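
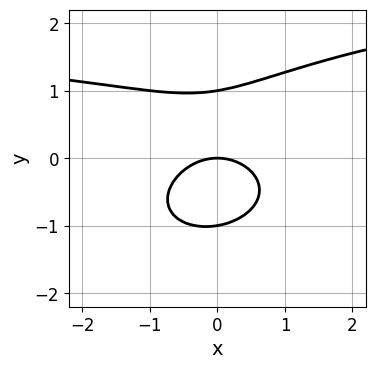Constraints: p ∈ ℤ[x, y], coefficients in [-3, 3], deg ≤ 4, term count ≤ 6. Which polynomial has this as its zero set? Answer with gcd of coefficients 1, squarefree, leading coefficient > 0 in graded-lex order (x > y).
(a) The degree is 3 — a generic line meets the curve in up to 3 points.
(b) Against the integer gridlines: among the integer gridlines, it crosses the y-axis at y ∈ {-1, 0, 1}; it crosses the x-axis at the gridline x = 0.
(c) The integer polynomial consistent with all of this is the stated p.

x^2*y - x*y^2 + 3*y^3 - 2*x^2 - 3*y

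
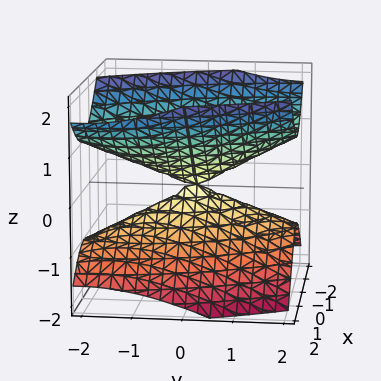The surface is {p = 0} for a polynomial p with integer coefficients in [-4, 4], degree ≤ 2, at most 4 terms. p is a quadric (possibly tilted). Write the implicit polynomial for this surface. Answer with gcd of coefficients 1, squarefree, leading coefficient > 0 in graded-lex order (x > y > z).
3*x^2 + 2*x*y + y^2 - 3*z^2

The picture has 2 separate pieces. They look like related sheets of one shape, so recover p as a whole.
The degree is 2 — the shape is more complex than any degree-1 surface.
From the visible intercepts: it meets the y-axis at y = 0 (among the integer gridlines); one z-axis crossing is at z = 0; it meets the x-axis at x = 0 (among the integer gridlines).
Assembling these constraints gives the stated polynomial.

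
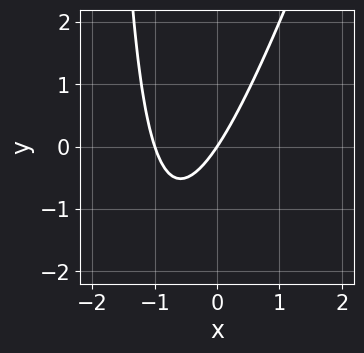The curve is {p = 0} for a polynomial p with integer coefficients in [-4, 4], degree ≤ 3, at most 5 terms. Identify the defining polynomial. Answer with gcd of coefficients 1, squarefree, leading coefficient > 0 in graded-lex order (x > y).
1. The degree is 2 — a generic line meets the curve in up to 2 points.
2. Checking where it meets the axes: the x-axis gridline crossings are at x ∈ {-1, 0}; it crosses the y-axis at the gridline y = 0.
3. Fitting integer coefficients to these (and the overall shape) gives p.

3*x^2 - x*y + 3*x - 2*y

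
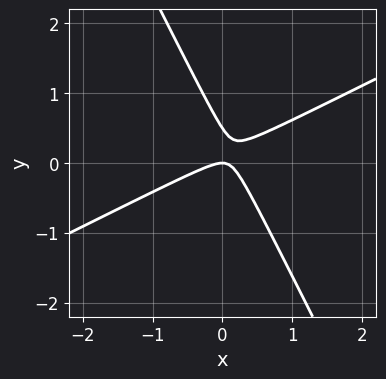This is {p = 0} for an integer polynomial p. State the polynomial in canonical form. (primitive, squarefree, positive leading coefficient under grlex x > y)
First, deg p = 2. A generic line meets the curve in up to 2 points.
Next, observable constraints: one x-axis crossing is at x = 0; it crosses the y-axis at the gridline y = 0.
Finally, these observations pin down the coefficients.

2*x^2 - 3*x*y - 2*y^2 + y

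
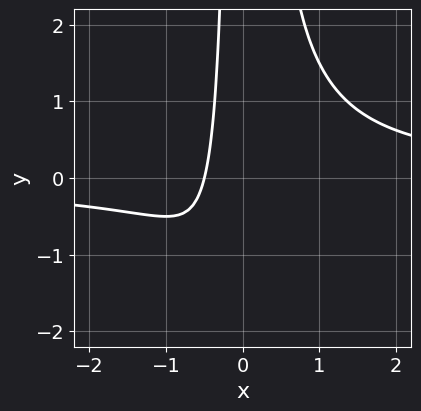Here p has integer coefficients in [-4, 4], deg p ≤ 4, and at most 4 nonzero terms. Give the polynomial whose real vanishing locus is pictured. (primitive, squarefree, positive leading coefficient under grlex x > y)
deg p = 3. A generic line meets the curve in up to 3 points.
Against the integer gridlines: no y-intercept at any integer in the box.
Together with the visible shape, these determine p as stated.

2*x^2*y - 2*x - 1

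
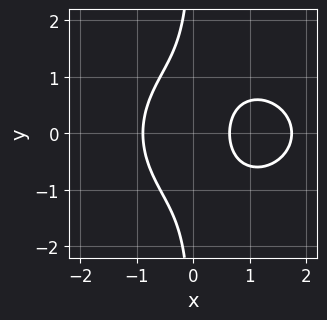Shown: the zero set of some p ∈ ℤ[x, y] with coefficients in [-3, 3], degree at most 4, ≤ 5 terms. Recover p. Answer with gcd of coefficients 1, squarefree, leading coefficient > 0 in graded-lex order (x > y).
2*x^3 + 3*x*y^2 - 3*x^2 - 2*x + 2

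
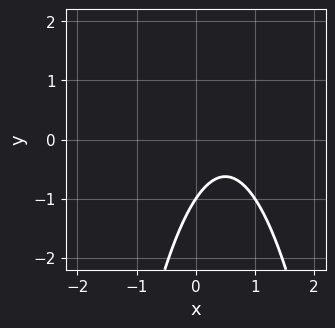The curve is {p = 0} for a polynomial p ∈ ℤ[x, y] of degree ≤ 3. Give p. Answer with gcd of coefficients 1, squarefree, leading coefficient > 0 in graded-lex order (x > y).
3*x^2 - 3*x + 2*y + 2

(a) deg p = 2. No degree-1 curve has this shape.
(b) From the axis intercepts and sections: it misses every integer gridline on the x-axis; it crosses the y-axis at the gridline y = -1.
(c) Putting this together gives p.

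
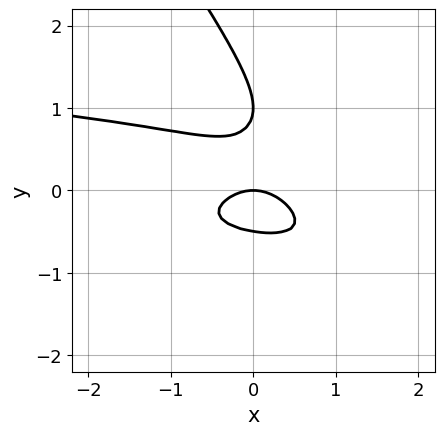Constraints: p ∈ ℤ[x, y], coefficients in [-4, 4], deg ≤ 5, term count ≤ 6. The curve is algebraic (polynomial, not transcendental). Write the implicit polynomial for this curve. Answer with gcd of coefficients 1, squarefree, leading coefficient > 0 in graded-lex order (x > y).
First, degree: no degree-3 curve has this shape, so deg p = 4.
Next, observable constraints: the y-axis gridline crossings are at y ∈ {0, 1}; it crosses the x-axis at the gridline x = 0.
Finally, together with the visible shape, these determine p as stated.

3*x*y^3 + 2*y^4 - 3*y^3 + x^2 + y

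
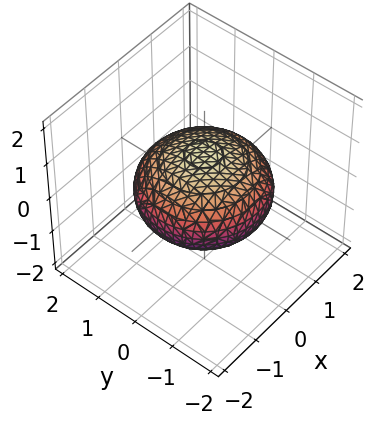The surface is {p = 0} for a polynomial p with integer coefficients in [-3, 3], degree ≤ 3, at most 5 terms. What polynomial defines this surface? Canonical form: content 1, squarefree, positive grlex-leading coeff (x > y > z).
x^2 + y^2 + 2*z^2 - 2

First, degree: a closed, bounded, convex surface; a quadric, so deg p = 2.
Next, symmetries: it's symmetric under z → −z, forcing even powers of z; rotational symmetry about the z-axis ⇒ p depends on x, y only through x² + y².
Then, observable constraints: a circular section at z = 0 has radius between 1 and 2; the z-axis gridline crossings are at z ∈ {-1, 1}.
Finally, fitting integer coefficients to these (and the overall shape) gives p.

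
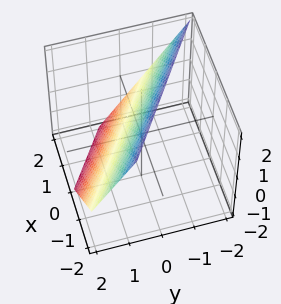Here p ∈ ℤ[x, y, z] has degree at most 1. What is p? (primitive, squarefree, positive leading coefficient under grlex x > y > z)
2*x + 3*y + 2*z - 2

First, deg p = 1. Every cross-section is a straight line — this is a plane.
Then, observable constraints: it crosses the x-axis at the gridline x = 1; it meets the z-axis at z = 1 (among the integer gridlines).
Finally, these observations pin down the coefficients.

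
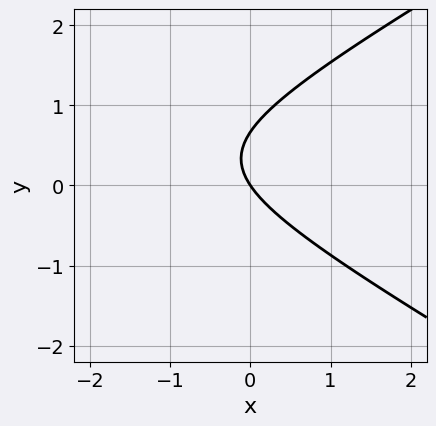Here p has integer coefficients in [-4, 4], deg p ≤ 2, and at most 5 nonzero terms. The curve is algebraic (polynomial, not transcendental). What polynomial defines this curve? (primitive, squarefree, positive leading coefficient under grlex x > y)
(a) Degree: a generic line meets the curve in up to 2 points, so deg p = 2.
(b) Observable constraints: one y-axis crossing is at y = 0; one x-axis crossing is at x = 0.
(c) Fitting integer coefficients to these (and the overall shape) gives p.

x^2 - 3*y^2 + 3*x + 2*y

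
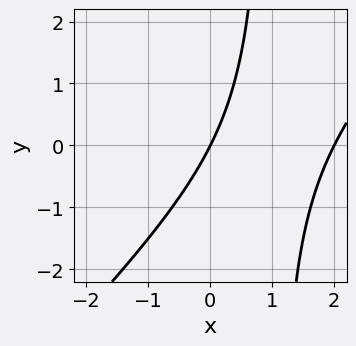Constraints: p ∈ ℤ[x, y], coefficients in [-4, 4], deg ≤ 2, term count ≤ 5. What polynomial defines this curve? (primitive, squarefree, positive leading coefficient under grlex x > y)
Degree: no degree-1 curve has this shape, so deg p = 2.
Reading off the gridlines: among the integer gridlines, it crosses the x-axis at x ∈ {0, 2}; it meets the y-axis at y = 0 (among the integer gridlines).
These observations pin down the coefficients.

x^2 - x*y - 2*x + y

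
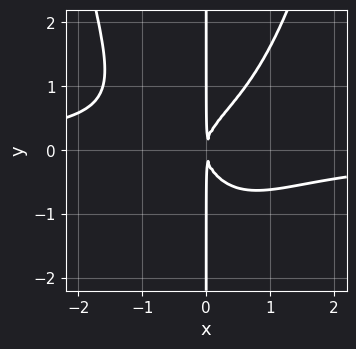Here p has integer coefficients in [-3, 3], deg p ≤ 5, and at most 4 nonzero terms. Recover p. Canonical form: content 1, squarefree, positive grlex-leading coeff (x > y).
x^3*y - x*y^2 + x^2

1. deg p = 4. A generic line meets the curve in up to 4 points.
2. From the axis intercepts and sections: the visible y-axis segment lies entirely on the curve.
3. Fitting integer coefficients to these (and the overall shape) gives p.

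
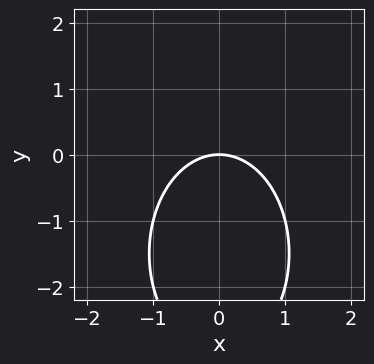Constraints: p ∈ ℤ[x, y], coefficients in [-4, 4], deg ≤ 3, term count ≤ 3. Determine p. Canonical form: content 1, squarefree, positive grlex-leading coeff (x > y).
2*x^2 + y^2 + 3*y

First, deg p = 2. The shape is more complex than any degree-1 curve.
Then, symmetries: mirror symmetry x ↦ −x ⇒ only even powers of x.
Next, observable constraints: it crosses the y-axis at the gridline y = 0; it crosses the x-axis at the gridline x = 0.
Finally, these observations pin down the coefficients.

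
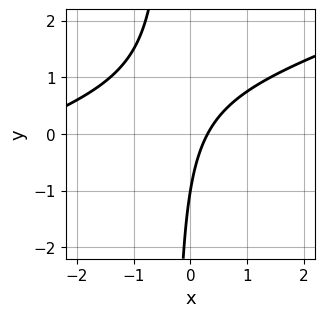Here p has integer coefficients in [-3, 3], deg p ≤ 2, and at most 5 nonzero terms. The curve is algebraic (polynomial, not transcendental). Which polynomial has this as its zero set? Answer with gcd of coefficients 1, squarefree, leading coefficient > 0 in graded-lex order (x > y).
(a) deg p = 2. A generic line meets the curve in up to 2 points.
(b) From the visible intercepts: it crosses the y-axis at the gridline y = -1.
(c) Matching integer coefficients to the picture gives p.

x^2 - 3*x*y + 3*x - y - 1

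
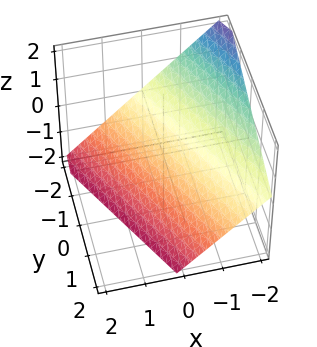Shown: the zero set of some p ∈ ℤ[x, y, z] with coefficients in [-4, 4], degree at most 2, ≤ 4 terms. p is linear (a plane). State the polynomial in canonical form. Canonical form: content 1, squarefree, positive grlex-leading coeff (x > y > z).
2*x + y + 2*z + 2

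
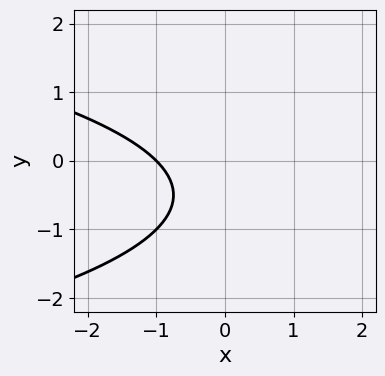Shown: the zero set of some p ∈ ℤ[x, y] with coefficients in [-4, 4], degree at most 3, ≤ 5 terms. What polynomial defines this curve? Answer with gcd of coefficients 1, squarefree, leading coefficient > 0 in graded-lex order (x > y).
y^2 + x + y + 1

deg p = 2. A generic line meets the curve in up to 2 points.
From the axis intercepts and sections: no y-intercept at any integer in the box; one x-axis crossing is at x = -1.
Together with the visible shape, these determine p as stated.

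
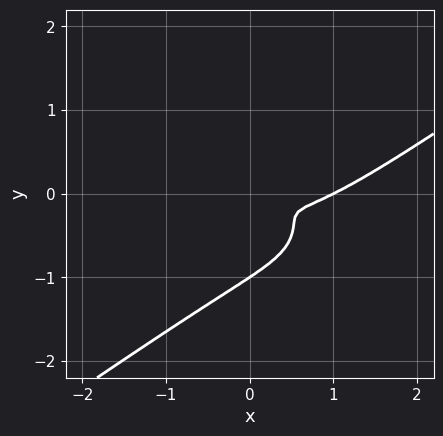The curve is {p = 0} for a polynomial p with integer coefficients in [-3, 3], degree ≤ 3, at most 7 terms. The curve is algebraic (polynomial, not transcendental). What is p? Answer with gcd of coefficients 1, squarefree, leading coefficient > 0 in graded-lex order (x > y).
deg p = 3.
Against the integer gridlines: it crosses the y-axis at the gridline y = -1; it meets the x-axis at x = 1 (among the integer gridlines).
Together with the visible shape, these determine p as stated.

x^3 - 3*y^3 - x^2 - 2*x*y - 3*y^2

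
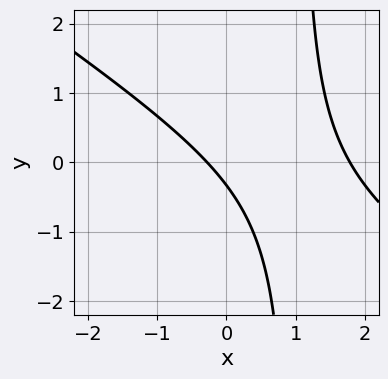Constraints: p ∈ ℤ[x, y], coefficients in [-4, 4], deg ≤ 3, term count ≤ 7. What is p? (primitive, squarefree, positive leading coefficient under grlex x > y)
2*x^2 + 3*x*y - 3*x - 3*y - 1

Degree: a generic line meets the curve in up to 2 points, so deg p = 2.
Putting this together gives p.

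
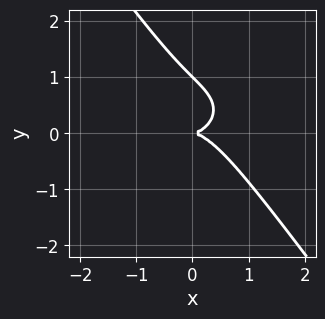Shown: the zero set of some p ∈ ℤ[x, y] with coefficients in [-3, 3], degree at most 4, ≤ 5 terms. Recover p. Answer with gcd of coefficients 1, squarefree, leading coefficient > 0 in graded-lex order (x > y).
First, degree: a generic line meets the curve in up to 3 points, so deg p = 3.
Then, checking where it meets the axes: among the integer gridlines, it crosses the y-axis at y ∈ {0, 1}; one x-axis crossing is at x = 0.
Finally, the integer polynomial consistent with all of this is the stated p.

2*x^3 + 3*x*y^2 + 3*y^3 - 3*y^2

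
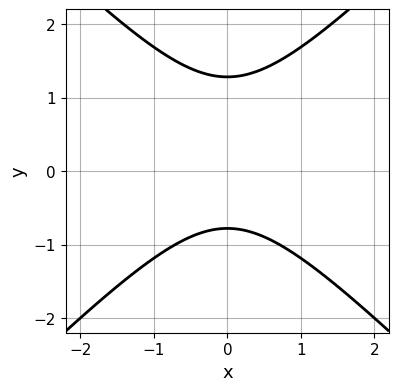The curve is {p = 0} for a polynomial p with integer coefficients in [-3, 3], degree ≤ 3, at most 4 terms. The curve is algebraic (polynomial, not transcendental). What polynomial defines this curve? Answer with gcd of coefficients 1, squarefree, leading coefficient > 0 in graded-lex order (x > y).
2*x^2 - 2*y^2 + y + 2

First, degree: the shape is more complex than any degree-1 curve, so deg p = 2.
Next, symmetries: the x ↦ −x reflection is a symmetry, so x appears only in even powers.
Then, against the integer gridlines: no x-intercept at any integer in the box.
Finally, solving for integer coefficients yields p as stated.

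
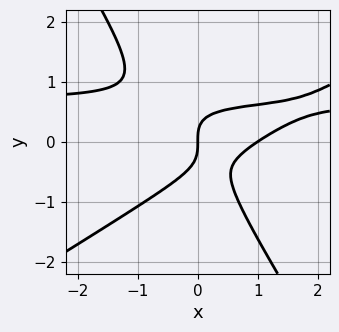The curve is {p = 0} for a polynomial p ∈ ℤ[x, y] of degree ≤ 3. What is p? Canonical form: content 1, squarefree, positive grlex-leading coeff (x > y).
3*x^2*y - 3*x*y^2 - 3*y^3 - 2*x^2 + 2*x

deg p = 3. A generic line meets the curve in up to 3 points.
Against the integer gridlines: among the integer gridlines, it crosses the x-axis at x ∈ {0, 1}; it crosses the y-axis at the gridline y = 0.
Solving for integer coefficients yields p as stated.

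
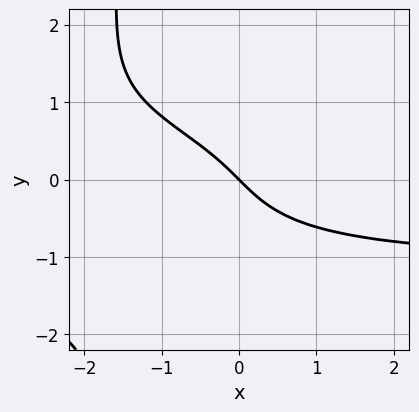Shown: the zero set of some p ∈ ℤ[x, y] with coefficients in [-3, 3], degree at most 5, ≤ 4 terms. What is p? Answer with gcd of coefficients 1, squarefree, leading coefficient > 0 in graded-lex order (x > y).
First, degree: the shape is more complex than any degree-3 curve, so deg p = 4.
Then, observable constraints: it meets the x-axis at x = 0 (among the integer gridlines); it crosses the y-axis at the gridline y = 0.
Finally, putting this together gives p.

2*x*y^3 + 3*y^3 + 3*x + 3*y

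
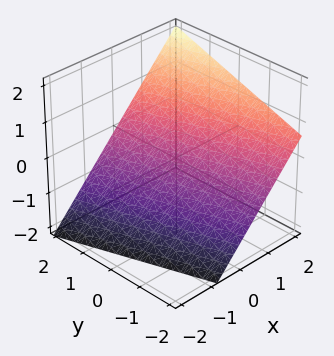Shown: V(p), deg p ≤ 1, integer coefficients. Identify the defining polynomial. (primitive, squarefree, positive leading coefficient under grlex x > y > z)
3*x + y - 3*z - 2

deg p = 1. Every cross-section is a straight line — this is a plane.
Against the integer gridlines: one y-axis crossing is at y = 2.
Together with the visible shape, these determine p as stated.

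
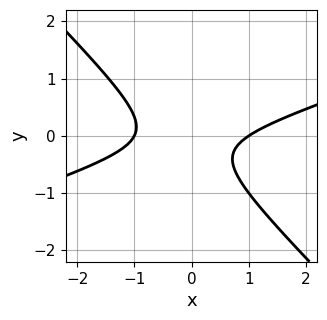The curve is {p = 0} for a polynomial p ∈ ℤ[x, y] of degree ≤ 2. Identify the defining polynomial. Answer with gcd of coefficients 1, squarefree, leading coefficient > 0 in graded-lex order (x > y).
x^2 - 2*x*y - 3*y^2 - y - 1

Degree: no degree-1 curve has this shape, so deg p = 2.
From the visible intercepts: no y-intercept at any integer in the box; among the integer gridlines, it crosses the x-axis at x ∈ {-1, 1}.
Putting this together gives p.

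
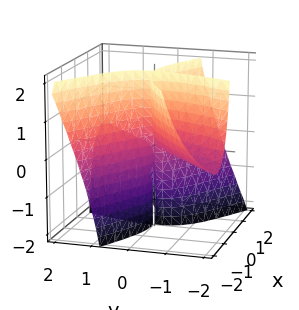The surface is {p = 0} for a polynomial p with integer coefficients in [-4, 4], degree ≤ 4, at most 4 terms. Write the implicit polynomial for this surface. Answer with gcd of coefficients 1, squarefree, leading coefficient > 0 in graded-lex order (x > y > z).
x^3 - 2*x*y^2 + 2*x*y*z + y^3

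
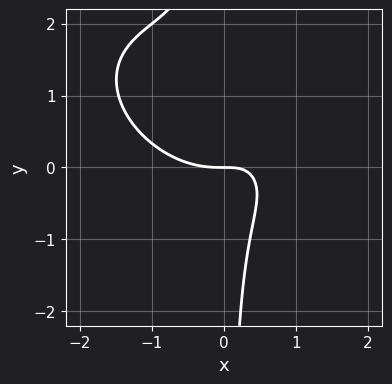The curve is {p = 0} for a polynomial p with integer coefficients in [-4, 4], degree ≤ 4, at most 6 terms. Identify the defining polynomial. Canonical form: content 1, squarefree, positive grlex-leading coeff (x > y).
2*x^3 + 2*x^2*y + 3*x*y^2 - 3*x*y + 2*y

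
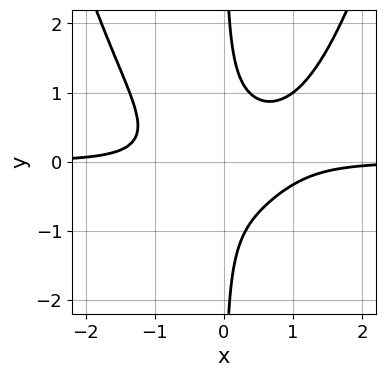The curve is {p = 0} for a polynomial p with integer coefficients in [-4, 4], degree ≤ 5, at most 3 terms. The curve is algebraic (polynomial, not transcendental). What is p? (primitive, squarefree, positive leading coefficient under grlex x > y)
deg p = 4.
Observable constraints: no y-intercept at any integer in the box; the curve avoids every integer x-axis point in the box.
Solving for integer coefficients yields p as stated.

2*x^3*y - 3*x*y^2 + 1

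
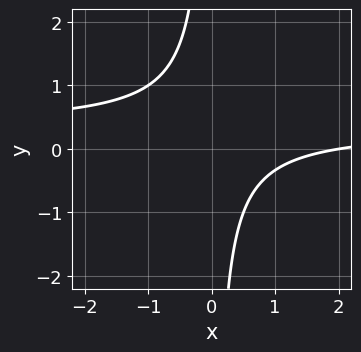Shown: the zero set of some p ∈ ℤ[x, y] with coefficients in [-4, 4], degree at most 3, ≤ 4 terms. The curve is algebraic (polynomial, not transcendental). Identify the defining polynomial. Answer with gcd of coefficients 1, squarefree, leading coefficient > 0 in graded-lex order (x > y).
1. deg p = 2. A generic line meets the curve in up to 2 points.
2. Observable constraints: it crosses the x-axis at the gridline x = 2; it misses every integer gridline on the y-axis.
3. Matching integer coefficients to the picture gives p.

3*x*y - x + 2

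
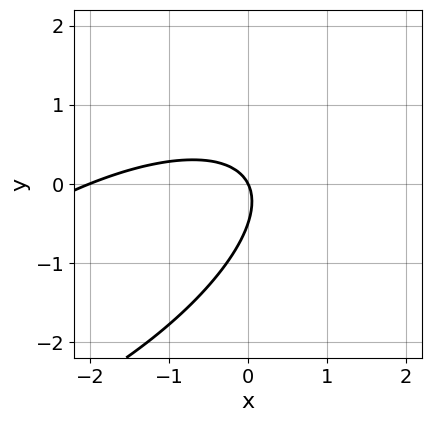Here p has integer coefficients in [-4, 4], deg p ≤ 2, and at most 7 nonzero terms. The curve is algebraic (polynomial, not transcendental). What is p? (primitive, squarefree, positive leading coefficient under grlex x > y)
x^2 - 2*x*y + 2*y^2 + 2*x + y

(a) Degree: the shape is more complex than any degree-1 curve, so deg p = 2.
(b) Against the integer gridlines: it meets the y-axis at y = 0 (among the integer gridlines); the x-axis gridline crossings are at x ∈ {-2, 0}.
(c) Solving for integer coefficients yields p as stated.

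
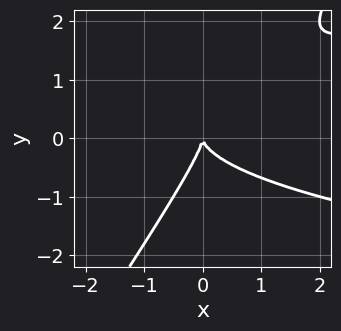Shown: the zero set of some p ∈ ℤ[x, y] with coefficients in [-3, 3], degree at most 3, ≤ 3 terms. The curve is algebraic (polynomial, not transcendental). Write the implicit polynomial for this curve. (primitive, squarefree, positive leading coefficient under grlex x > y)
3*x*y^2 - 2*y^3 - 2*x^2

(a) Degree: no degree-2 curve has this shape, so deg p = 3.
(b) Reading off the gridlines: it crosses the x-axis at the gridline x = 0; one y-axis crossing is at y = 0.
(c) The integer polynomial consistent with all of this is the stated p.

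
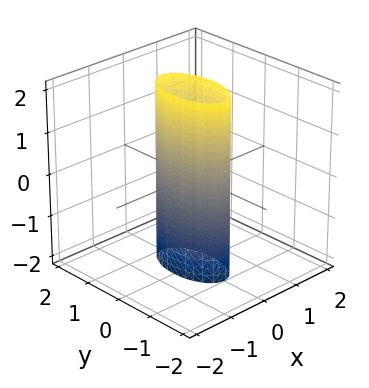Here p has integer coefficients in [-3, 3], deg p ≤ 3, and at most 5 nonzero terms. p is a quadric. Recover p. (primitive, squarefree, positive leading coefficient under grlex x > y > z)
3*x^2 + y^2 - 1

(a) Degree: a cylinder; a quadric, so deg p = 2.
(b) Symmetries: the z ↦ −z reflection is a symmetry, so z appears only in even powers; it's symmetric under y → −y, forcing even powers of y; it's symmetric under x → −x, forcing even powers of x.
(c) Checking where it meets the axes: the surface avoids every integer z-axis point in the box; the y-axis gridline crossings are at y ∈ {-1, 1}.
(d) Putting this together gives p.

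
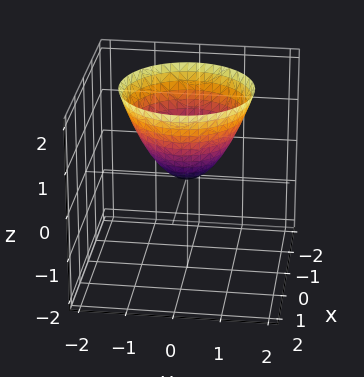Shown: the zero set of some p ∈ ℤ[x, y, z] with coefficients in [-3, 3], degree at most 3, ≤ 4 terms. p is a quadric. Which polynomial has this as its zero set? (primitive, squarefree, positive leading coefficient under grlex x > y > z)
The degree is 2 — a single bowl opening along one axis; a quadric.
Symmetries: rotational symmetry about the z-axis ⇒ p depends on x, y only through x² + y².
Observable constraints: a circular section at z = 2 has radius between 1 and 2; one z-axis crossing is at z = 0; it meets the y-axis at y = 0 (among the integer gridlines); it meets the x-axis at x = 0 (among the integer gridlines).
Putting this together gives p.

x^2 + y^2 - z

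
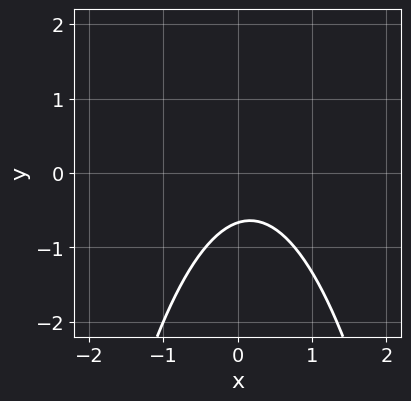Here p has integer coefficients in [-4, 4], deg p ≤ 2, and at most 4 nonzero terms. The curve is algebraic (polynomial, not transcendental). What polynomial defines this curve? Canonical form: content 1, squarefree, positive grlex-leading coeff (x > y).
3*x^2 - x + 3*y + 2

Degree: no degree-1 curve has this shape, so deg p = 2.
Reading off the gridlines: no x-intercept at any integer in the box.
Solving for integer coefficients yields p as stated.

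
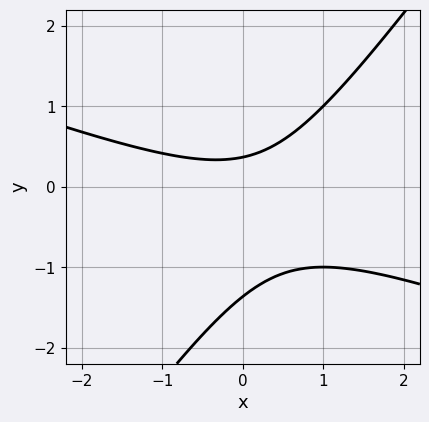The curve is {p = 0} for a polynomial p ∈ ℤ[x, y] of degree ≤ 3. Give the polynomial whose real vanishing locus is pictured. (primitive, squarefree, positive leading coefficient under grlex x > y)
x^2 + 2*x*y - 2*y^2 - 2*y + 1

The degree is 2 — a generic line meets the curve in up to 2 points.
From the axis intercepts and sections: it misses every integer gridline on the x-axis.
Together with the visible shape, these determine p as stated.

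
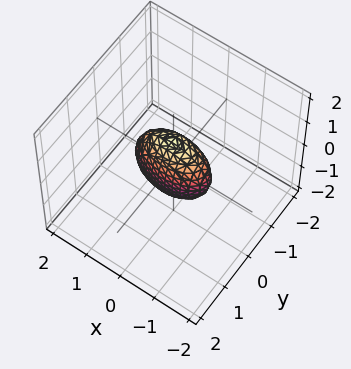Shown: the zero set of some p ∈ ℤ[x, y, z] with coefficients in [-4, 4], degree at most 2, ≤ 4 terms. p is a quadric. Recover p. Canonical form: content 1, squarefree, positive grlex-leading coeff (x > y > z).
x^2 + 3*y^2 + z^2 - 1

1. The degree is 2 — bounded and convex; a quadric.
2. Symmetries: mirror symmetry y ↦ −y ⇒ only even powers of y; mirror symmetry x ↦ −x ⇒ only even powers of x; mirror symmetry z ↦ −z ⇒ only even powers of z.
3. Against the integer gridlines: among the integer gridlines, it crosses the z-axis at z ∈ {-1, 1}; the x-axis gridline crossings are at x ∈ {-1, 1}.
4. Putting this together gives p.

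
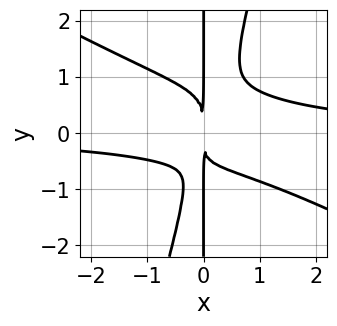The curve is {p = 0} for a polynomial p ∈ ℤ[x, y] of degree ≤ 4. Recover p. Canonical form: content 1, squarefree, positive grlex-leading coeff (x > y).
2*x^3*y + 3*x^2*y^2 - x*y^3 - x^2*y - 2*x^2

1. The degree is 4 — a generic line meets the curve in up to 4 points.
2. From the axis intercepts and sections: every point of the y-axis in the box is on the curve.
3. These observations pin down the coefficients.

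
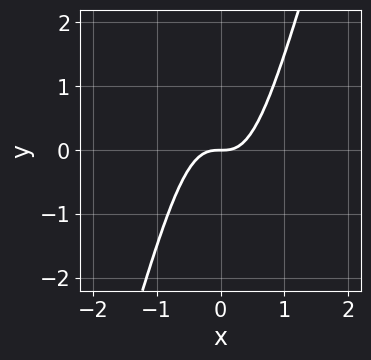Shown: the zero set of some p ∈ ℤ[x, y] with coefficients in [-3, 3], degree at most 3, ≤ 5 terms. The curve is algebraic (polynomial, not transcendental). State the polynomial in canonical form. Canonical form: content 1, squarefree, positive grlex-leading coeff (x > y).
3*x^3 - x^2*y - y

(a) Degree: a generic line meets the curve in up to 3 points, so deg p = 3.
(b) From the visible intercepts: it crosses the x-axis at the gridline x = 0; one y-axis crossing is at y = 0.
(c) These observations pin down the coefficients.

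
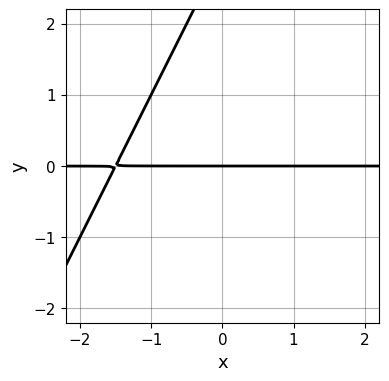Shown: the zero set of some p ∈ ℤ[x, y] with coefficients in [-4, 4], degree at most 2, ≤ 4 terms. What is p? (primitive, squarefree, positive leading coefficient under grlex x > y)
2*x*y - y^2 + 3*y

(a) deg p = 2.
(b) Against the integer gridlines: the visible x-axis segment lies entirely on the curve; it crosses the y-axis at the gridline y = 0.
(c) Solving for integer coefficients yields p as stated.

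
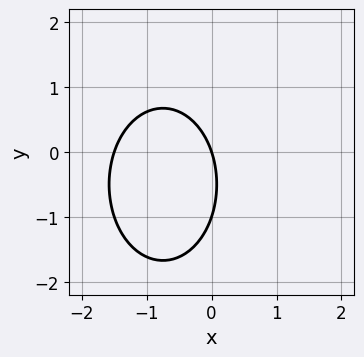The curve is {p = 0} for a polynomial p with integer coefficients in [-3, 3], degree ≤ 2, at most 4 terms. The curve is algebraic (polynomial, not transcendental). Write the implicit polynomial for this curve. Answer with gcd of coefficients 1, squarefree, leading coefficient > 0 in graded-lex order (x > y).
(a) Degree: no degree-1 curve has this shape, so deg p = 2.
(b) Reading off the gridlines: the y-axis gridline crossings are at y ∈ {-1, 0}; it crosses the x-axis at the gridline x = 0.
(c) Fitting integer coefficients to these (and the overall shape) gives p.

2*x^2 + y^2 + 3*x + y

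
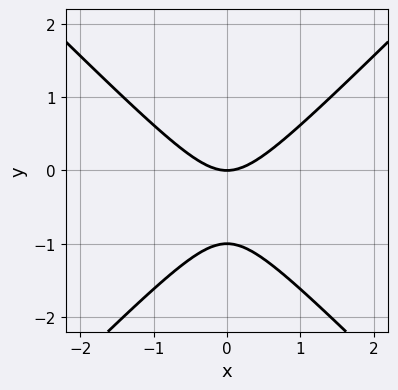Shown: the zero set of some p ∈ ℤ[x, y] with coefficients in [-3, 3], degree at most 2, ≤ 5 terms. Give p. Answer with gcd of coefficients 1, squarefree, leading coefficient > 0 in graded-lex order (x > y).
x^2 - y^2 - y

deg p = 2. A generic line meets the curve in up to 2 points.
Symmetries: mirror symmetry x ↦ −x ⇒ only even powers of x.
From the visible intercepts: it meets the x-axis at x = 0 (among the integer gridlines); the y-axis gridline crossings are at y ∈ {-1, 0}.
Fitting integer coefficients to these (and the overall shape) gives p.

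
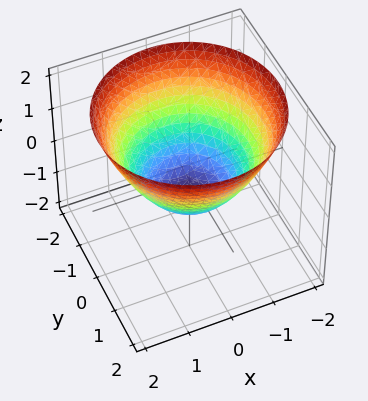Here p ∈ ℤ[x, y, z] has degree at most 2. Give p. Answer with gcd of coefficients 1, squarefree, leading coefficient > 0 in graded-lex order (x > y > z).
2*x^2 + 2*y^2 - 3*z - 2

First, deg p = 2. The shape is more complex than any degree-1 surface.
Next, symmetry: the z-axis is an axis of rotation, so x and y enter only as x² + y².
Then, from the visible intercepts: the x-axis gridline crossings are at x ∈ {-1, 1}; among the integer gridlines, it crosses the y-axis at y ∈ {-1, 1}; a circular section at z = 1 has radius between 1 and 2.
Finally, putting this together gives p.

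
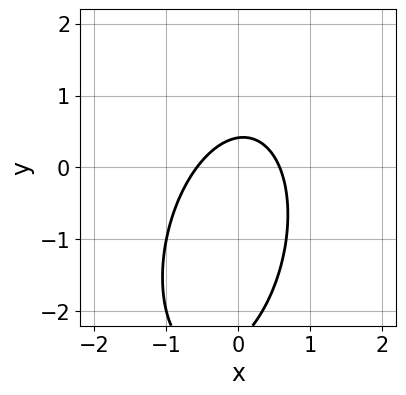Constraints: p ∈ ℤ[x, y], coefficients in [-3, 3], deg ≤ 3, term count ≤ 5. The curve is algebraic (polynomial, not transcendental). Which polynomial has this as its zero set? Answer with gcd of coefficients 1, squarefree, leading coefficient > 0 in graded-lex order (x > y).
3*x^2 - x*y + y^2 + 2*y - 1

Degree: no degree-1 curve has this shape, so deg p = 2.
Putting this together gives p.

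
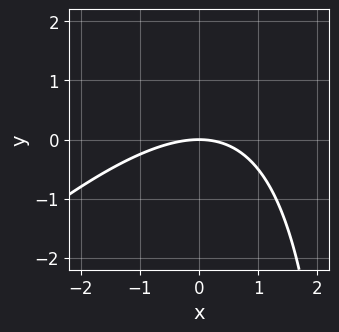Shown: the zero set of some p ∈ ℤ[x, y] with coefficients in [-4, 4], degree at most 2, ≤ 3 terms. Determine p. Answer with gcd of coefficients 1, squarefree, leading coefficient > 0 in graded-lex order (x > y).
x^2 - x*y + 3*y

First, deg p = 2. The shape is more complex than any degree-1 curve.
Next, checking where it meets the axes: it crosses the x-axis at the gridline x = 0; it crosses the y-axis at the gridline y = 0.
Finally, putting this together gives p.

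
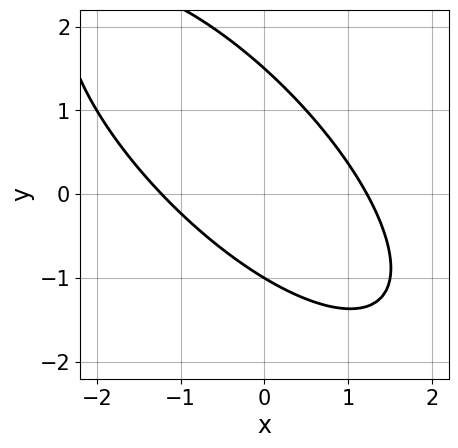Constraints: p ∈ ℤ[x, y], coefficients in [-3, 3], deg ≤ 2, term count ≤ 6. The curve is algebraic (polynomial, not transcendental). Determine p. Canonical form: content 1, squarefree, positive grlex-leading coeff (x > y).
2*x^2 + 3*x*y + 2*y^2 - y - 3

1. Degree: a generic line meets the curve in up to 2 points, so deg p = 2.
2. Against the integer gridlines: it meets the y-axis at y = -1 (among the integer gridlines).
3. Fitting integer coefficients to these (and the overall shape) gives p.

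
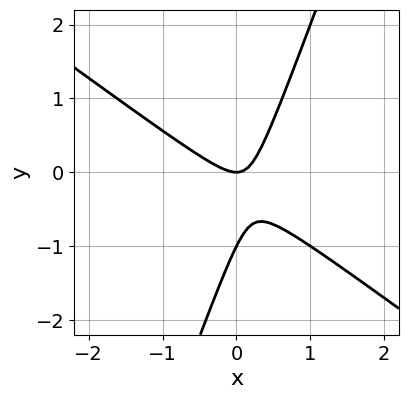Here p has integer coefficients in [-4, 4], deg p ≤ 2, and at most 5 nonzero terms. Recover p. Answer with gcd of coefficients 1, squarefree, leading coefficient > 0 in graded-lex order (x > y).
First, the degree is 2 — the shape is more complex than any degree-1 curve.
Next, from the axis intercepts and sections: it meets the x-axis at x = 0 (among the integer gridlines); among the integer gridlines, it crosses the y-axis at y ∈ {-1, 0}.
Finally, these observations pin down the coefficients.

2*x^2 + 2*x*y - y^2 - y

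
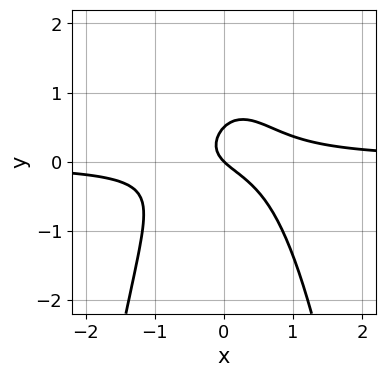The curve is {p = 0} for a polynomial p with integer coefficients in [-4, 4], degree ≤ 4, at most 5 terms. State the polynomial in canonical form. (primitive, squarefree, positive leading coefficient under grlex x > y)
(a) Degree: the shape is more complex than any degree-2 curve, so deg p = 3.
(b) Reading off the gridlines: one y-axis crossing is at y = 0; one x-axis crossing is at x = 0.
(c) Fitting integer coefficients to these (and the overall shape) gives p.

3*x^2*y + 2*y^2 - x - y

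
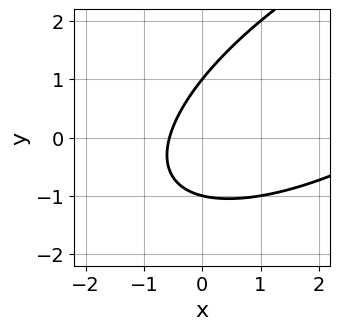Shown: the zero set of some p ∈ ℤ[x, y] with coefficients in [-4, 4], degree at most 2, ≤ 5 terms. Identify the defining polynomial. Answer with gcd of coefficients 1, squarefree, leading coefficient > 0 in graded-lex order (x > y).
The degree is 2 — no degree-1 curve has this shape.
Reading off the gridlines: the y-axis gridline crossings are at y ∈ {-1, 1}.
These observations pin down the coefficients.

x^2 - 2*x*y + 2*y^2 - 3*x - 2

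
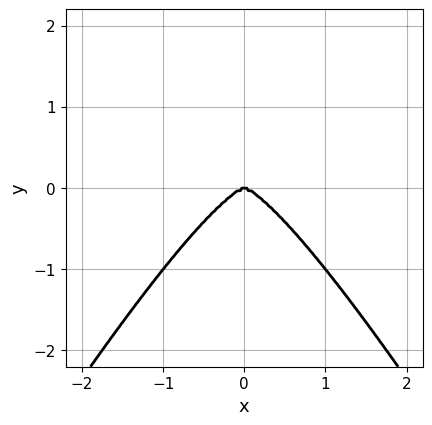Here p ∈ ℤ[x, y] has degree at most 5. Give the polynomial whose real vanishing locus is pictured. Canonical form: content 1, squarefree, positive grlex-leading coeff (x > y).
First, the degree is 4 — a generic line meets the curve in up to 4 points.
Then, symmetries: mirror symmetry x ↦ −x ⇒ only even powers of x.
Then, checking where it meets the axes: one y-axis crossing is at y = 0; it meets the x-axis at x = 0 (among the integer gridlines).
Finally, together with the visible shape, these determine p as stated.

3*x^4 - x^2*y^2 + 2*y^3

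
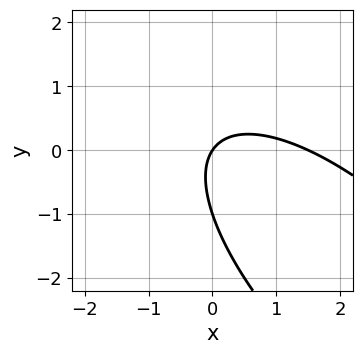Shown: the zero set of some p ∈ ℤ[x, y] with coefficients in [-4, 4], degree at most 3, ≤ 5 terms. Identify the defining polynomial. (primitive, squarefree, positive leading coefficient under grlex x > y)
1. Degree: a generic line meets the curve in up to 2 points, so deg p = 2.
2. Observable constraints: one x-axis crossing is at x = 0; the y-axis gridline crossings are at y ∈ {-1, 0}.
3. The integer polynomial consistent with all of this is the stated p.

2*x^2 + 3*x*y + 2*y^2 - 3*x + 2*y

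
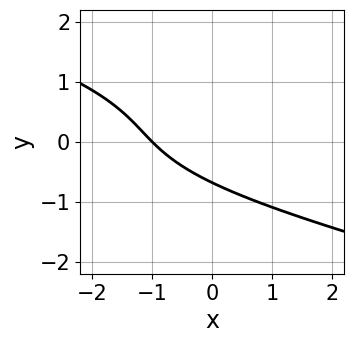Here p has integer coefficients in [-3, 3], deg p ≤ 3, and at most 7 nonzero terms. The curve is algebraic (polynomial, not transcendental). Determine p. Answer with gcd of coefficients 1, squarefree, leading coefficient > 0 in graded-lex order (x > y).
x*y^2 + 3*y^3 + 3*x + 3*y + 3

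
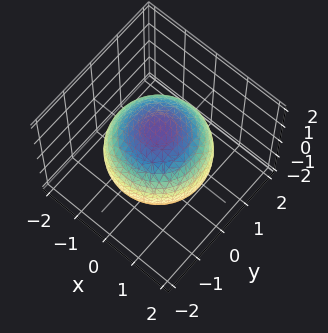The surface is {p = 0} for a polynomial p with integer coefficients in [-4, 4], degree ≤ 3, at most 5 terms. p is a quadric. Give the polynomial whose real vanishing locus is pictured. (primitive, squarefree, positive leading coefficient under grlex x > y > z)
First, degree: a closed, bounded, convex surface; a quadric, so deg p = 2.
Next, symmetry: the surface is invariant under rotation about z: p = q(x² + y², z); it's symmetric under z → −z, forcing even powers of z.
Then, reading off the gridlines: a circular section at z = 1 has radius exactly 1.
Finally, assembling these constraints gives the stated polynomial.

x^2 + y^2 + z^2 - 2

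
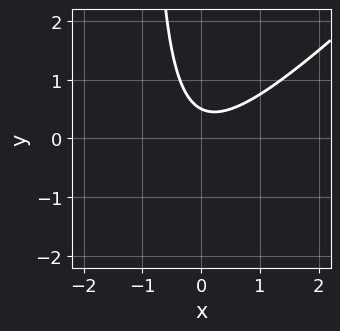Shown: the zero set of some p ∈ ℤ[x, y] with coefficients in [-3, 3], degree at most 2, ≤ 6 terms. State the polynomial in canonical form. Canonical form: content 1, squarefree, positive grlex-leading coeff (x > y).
First, degree: the shape is more complex than any degree-1 curve, so deg p = 2.
Then, checking where it meets the axes: no x-intercept at any integer in the box.
Finally, assembling these constraints gives the stated polynomial.

2*x^2 - 2*x*y - 2*y + 1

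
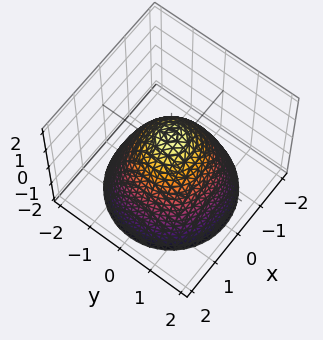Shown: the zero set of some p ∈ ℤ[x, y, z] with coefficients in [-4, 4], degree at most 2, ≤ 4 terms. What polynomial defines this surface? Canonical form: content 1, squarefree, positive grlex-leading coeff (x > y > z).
x^2 + y^2 + z - 1

deg p = 2. A generic line meets the surface in up to 2 points.
By symmetry, the z-axis is an axis of rotation, so x and y enter only as x² + y².
Observable constraints: a circular section at z = 0 has radius exactly 1; among the integer gridlines, it crosses the x-axis at x ∈ {-1, 1}; it crosses the z-axis at the gridline z = 1; among the integer gridlines, it crosses the y-axis at y ∈ {-1, 1}.
Putting this together gives p.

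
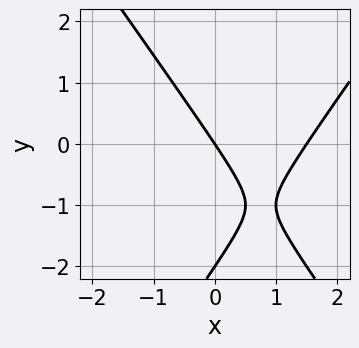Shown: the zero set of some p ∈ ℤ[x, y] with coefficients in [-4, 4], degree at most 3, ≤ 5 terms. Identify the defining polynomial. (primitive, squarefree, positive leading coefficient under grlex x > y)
2*x^2 - y^2 - 3*x - 2*y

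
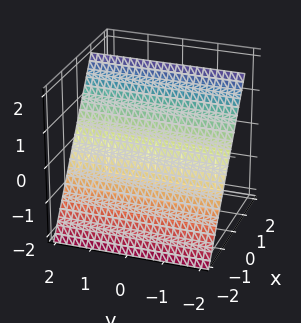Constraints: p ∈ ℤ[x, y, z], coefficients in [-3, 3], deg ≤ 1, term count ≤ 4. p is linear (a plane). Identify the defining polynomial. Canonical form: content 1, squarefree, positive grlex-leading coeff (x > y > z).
(a) The degree is 1 — the surface is flat (a plane).
(b) From the visible intercepts: the surface avoids every integer y-axis point in the box; it crosses the z-axis at the gridline z = 1.
(c) The integer polynomial consistent with all of this is the stated p.

3*x - 2*z + 2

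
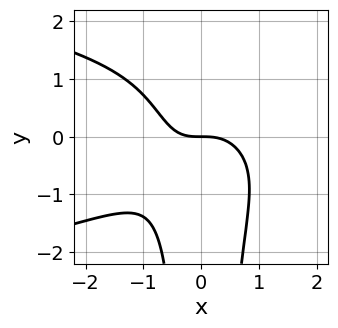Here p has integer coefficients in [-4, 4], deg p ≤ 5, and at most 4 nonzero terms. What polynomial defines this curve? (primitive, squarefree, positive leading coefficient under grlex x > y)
Degree: a generic line meets the curve in up to 4 points, so deg p = 4.
Against the integer gridlines: it meets the x-axis at x = 0 (among the integer gridlines); it crosses the y-axis at the gridline y = 0.
Assembling these constraints gives the stated polynomial.

3*x^2*y^2 + 3*x^3 + x*y + 3*y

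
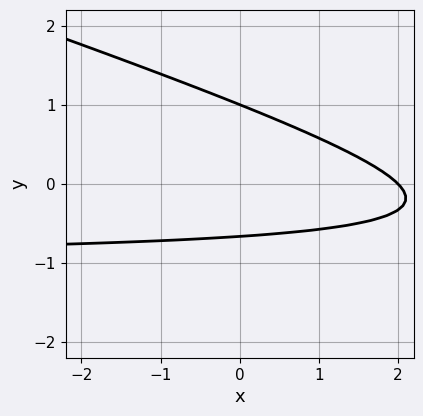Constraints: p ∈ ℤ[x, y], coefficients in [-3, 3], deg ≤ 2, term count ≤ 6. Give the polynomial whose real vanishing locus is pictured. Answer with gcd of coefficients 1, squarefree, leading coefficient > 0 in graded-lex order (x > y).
x*y + 3*y^2 + x - y - 2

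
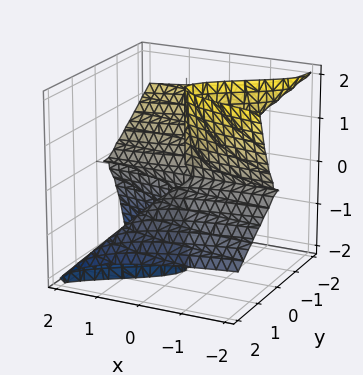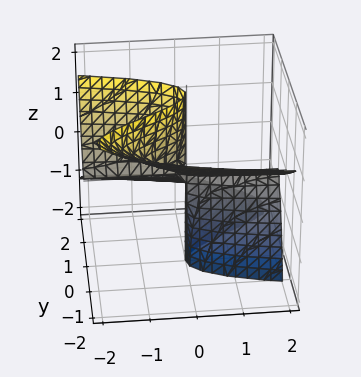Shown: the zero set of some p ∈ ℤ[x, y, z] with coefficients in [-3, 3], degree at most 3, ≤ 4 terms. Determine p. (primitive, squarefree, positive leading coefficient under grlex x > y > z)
1. The degree is 3 — a generic line meets the surface in up to 3 points.
2. Observable constraints: it crosses the y-axis at the gridline y = 0; every point of the z-axis in the box is on the surface; every point of the x-axis in the box is on the surface.
3. Matching integer coefficients to the picture gives p.

x*z^2 + 2*y^3 + 3*y^2*z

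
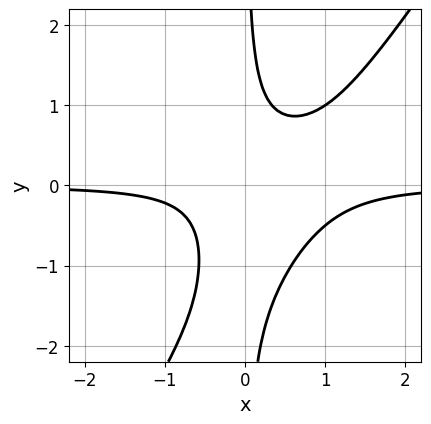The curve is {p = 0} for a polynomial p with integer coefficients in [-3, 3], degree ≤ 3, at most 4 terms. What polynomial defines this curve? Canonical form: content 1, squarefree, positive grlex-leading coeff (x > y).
deg p = 3.
From the visible intercepts: no x-intercept at any integer in the box; the curve avoids every integer y-axis point in the box.
Solving for integer coefficients yields p as stated.

3*x^2*y - 2*x*y^2 - 2*x*y + 1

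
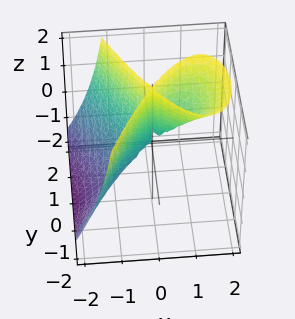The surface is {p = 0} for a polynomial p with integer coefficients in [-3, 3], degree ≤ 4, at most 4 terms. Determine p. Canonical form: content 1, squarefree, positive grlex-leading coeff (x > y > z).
x^3 - x^2*z + y^2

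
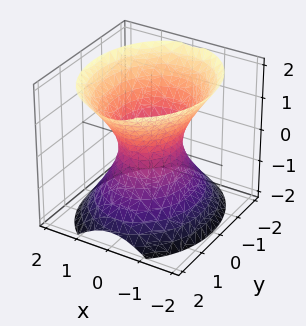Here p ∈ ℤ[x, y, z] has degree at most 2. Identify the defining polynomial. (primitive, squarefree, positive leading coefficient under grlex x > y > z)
1. deg p = 2. An hourglass — one-sheet hyperboloid; a quadric.
2. Symmetries: mirror symmetry z ↦ −z ⇒ only even powers of z; mirror symmetry y ↦ −y ⇒ only even powers of y; it's symmetric under x → −x, forcing even powers of x.
3. From the visible intercepts: among the integer gridlines, it crosses the y-axis at y ∈ {-1, 1}; it misses every integer gridline on the z-axis.
4. Solving for integer coefficients yields p as stated.

3*x^2 + 2*y^2 - 2*z^2 - 2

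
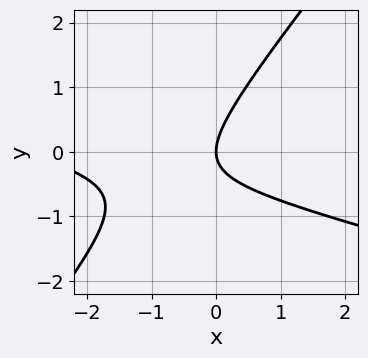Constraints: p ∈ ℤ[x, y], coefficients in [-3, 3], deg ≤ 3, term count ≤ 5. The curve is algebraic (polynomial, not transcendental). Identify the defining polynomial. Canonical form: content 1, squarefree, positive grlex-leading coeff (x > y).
(a) The degree is 2 — no degree-1 curve has this shape.
(b) Against the integer gridlines: it crosses the x-axis at the gridline x = 0; one y-axis crossing is at y = 0.
(c) Together with the visible shape, these determine p as stated.

x^2 + 3*x*y - 3*y^2 + 3*x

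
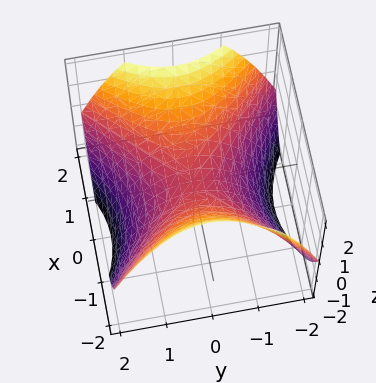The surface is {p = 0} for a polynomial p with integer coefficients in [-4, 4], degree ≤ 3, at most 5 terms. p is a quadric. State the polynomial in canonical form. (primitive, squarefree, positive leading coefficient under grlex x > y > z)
deg p = 2.
Symmetries: mirror symmetry x ↦ −x ⇒ only even powers of x; mirror symmetry y ↦ −y ⇒ only even powers of y.
Reading off the gridlines: it crosses the z-axis at the gridline z = 0; it meets the y-axis at y = 0 (among the integer gridlines); it crosses the x-axis at the gridline x = 0.
Putting this together gives p.

2*x^2 - 2*y^2 - 3*z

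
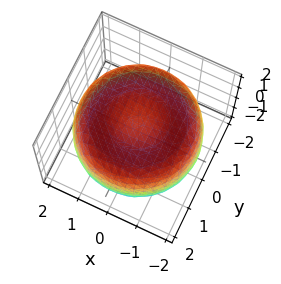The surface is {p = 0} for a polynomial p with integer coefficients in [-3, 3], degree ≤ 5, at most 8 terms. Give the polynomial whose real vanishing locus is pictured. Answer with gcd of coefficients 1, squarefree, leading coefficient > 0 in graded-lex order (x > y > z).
x^4 + 2*x^2*y^2 + y^4 - 3*x^2 - 3*y^2 + 3*z^2 - 3

(a) Degree: the shape is more complex than any degree-3 surface, so deg p = 4.
(b) Symmetries: the surface is invariant under rotation about z: p = q(x² + y², z).
(c) Reading off the gridlines: a circular section at z = -1 has radius between 1 and 2; the z-axis gridline crossings are at z ∈ {-1, 1}.
(d) Solving for integer coefficients yields p as stated.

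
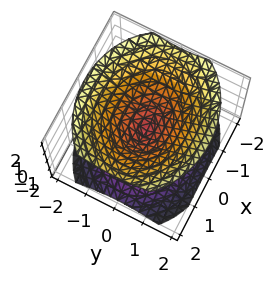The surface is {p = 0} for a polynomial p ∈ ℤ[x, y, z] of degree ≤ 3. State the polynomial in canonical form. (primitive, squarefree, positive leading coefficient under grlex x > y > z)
The picture has 2 separate pieces. They look like related sheets of one shape, so recover p as a whole.
deg p = 2. Two nappes meeting at a single point; a quadric.
Symmetries: the y ↦ −y reflection is a symmetry, so y appears only in even powers; it's symmetric under x → −x, forcing even powers of x; the z ↦ −z reflection is a symmetry, so z appears only in even powers.
Reading off the gridlines: it meets the z-axis at z = 0 (among the integer gridlines); it crosses the y-axis at the gridline y = 0; it meets the x-axis at x = 0 (among the integer gridlines).
Assembling these constraints gives the stated polynomial.

2*x^2 + 3*y^2 - 3*z^2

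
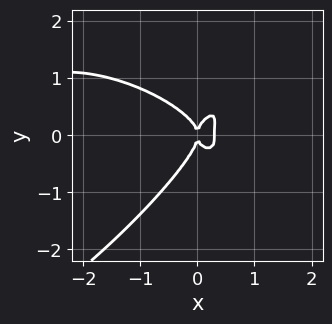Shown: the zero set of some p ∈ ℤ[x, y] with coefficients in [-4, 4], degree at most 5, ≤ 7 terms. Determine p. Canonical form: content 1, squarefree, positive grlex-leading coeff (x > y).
deg p = 4. The shape is more complex than any degree-3 curve.
Checking where it meets the axes: one y-axis crossing is at y = 0; one x-axis crossing is at x = 0.
Solving for integer coefficients yields p as stated.

x^4 - 3*x*y^3 + 3*y^4 + 3*x^3 - x^2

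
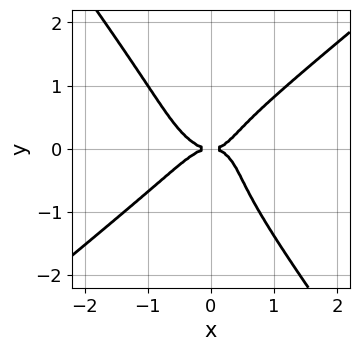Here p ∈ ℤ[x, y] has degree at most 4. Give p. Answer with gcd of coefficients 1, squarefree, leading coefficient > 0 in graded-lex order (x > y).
Degree: a generic line meets the curve in up to 4 points, so deg p = 4.
From the visible intercepts: it crosses the y-axis at the gridline y = 0; one x-axis crossing is at x = 0.
Fitting integer coefficients to these (and the overall shape) gives p.

2*x^4 - 2*x*y^3 - 2*y^4 + x*y^2 - y^2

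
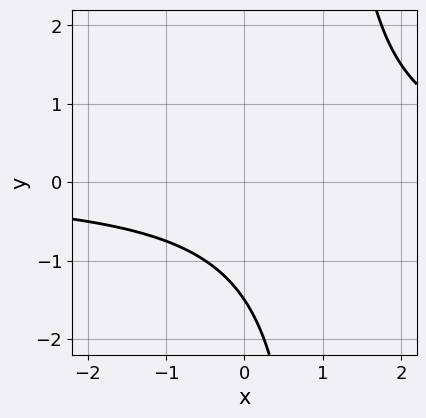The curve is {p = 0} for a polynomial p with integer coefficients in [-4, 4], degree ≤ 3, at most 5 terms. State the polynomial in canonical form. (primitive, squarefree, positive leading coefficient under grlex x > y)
2*x*y - 2*y - 3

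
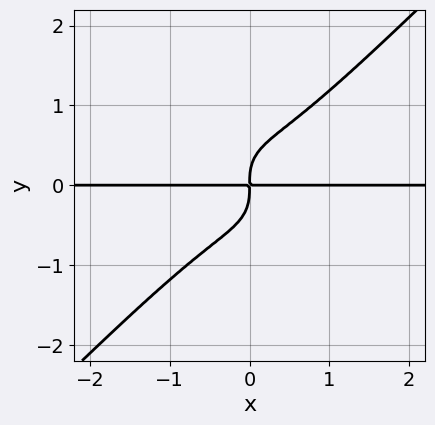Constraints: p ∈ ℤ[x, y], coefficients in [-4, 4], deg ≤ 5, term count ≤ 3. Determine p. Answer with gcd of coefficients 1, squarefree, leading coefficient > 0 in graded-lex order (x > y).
3*x^3*y - 3*y^4 + 2*x*y

deg p = 4. The shape is more complex than any degree-3 curve.
Observable constraints: the visible x-axis segment lies entirely on the curve.
Matching integer coefficients to the picture gives p.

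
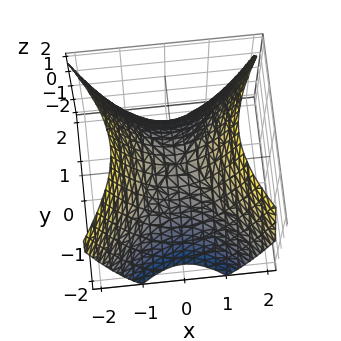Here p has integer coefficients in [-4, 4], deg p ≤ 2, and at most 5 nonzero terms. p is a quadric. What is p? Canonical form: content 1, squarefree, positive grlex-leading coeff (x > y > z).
3*x^2 - 2*y^2 - 3*z

First, the degree is 2 — a saddle surface; a quadric.
Then, symmetries: it's symmetric under y → −y, forcing even powers of y; it's symmetric under x → −x, forcing even powers of x.
Then, from the axis intercepts and sections: one z-axis crossing is at z = 0; it meets the y-axis at y = 0 (among the integer gridlines); it crosses the x-axis at the gridline x = 0.
Finally, fitting integer coefficients to these (and the overall shape) gives p.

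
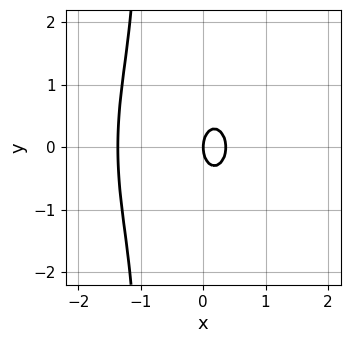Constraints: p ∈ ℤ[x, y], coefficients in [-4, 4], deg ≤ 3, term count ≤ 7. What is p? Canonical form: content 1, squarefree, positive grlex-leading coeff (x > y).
2*x^3 + x*y^2 + 2*x^2 + y^2 - x

(a) Degree: no degree-2 curve has this shape, so deg p = 3.
(b) Symmetries: it's symmetric under y → −y, forcing even powers of y.
(c) From the axis intercepts and sections: one y-axis crossing is at y = 0; it crosses the x-axis at the gridline x = 0.
(d) Matching integer coefficients to the picture gives p.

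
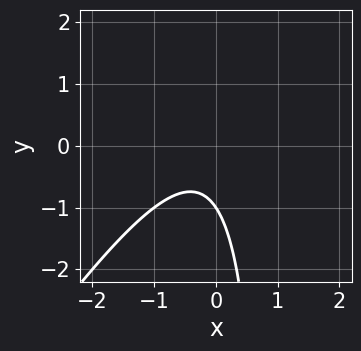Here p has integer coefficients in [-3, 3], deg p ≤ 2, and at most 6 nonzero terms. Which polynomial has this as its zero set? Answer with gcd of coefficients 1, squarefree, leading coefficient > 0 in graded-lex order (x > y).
3*x^2 - 2*x*y + x + 2*y + 2

1. Degree: no degree-1 curve has this shape, so deg p = 2.
2. From the axis intercepts and sections: the curve avoids every integer x-axis point in the box; one y-axis crossing is at y = -1.
3. Putting this together gives p.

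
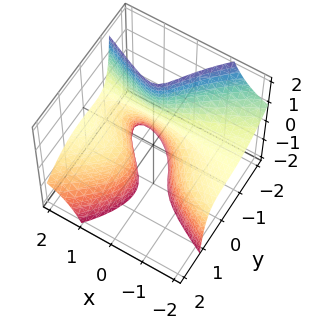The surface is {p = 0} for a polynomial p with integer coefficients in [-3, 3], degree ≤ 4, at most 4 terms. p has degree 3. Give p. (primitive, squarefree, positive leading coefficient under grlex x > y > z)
2*x^2*z + 3*x*y*z + 2*y^3 + 1

1. deg p = 3. The shape is more complex than any degree-2 surface.
2. From the visible intercepts: it misses every integer gridline on the x-axis; the surface avoids every integer z-axis point in the box.
3. Assembling these constraints gives the stated polynomial.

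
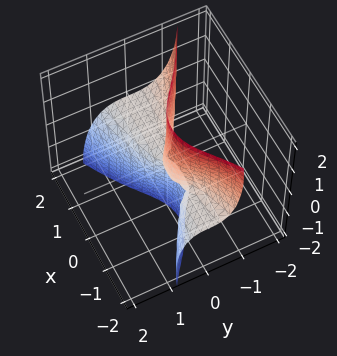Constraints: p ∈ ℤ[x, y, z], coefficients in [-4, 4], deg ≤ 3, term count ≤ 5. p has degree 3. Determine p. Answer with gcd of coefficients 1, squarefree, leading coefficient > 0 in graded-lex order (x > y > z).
deg p = 3. The shape is more complex than any degree-2 surface.
Checking where it meets the axes: it meets the y-axis at y = 0 (among the integer gridlines); the visible x-axis segment lies entirely on the surface; every point of the z-axis in the box is on the surface.
Matching integer coefficients to the picture gives p.

x^2*z + 3*y^3 + y*z^2 + x*z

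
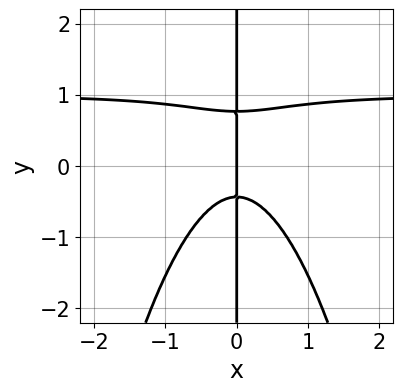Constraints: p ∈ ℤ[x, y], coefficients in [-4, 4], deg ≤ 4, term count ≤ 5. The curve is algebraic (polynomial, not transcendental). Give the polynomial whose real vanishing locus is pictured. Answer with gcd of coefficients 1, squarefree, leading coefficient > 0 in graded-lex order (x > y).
3*x^3*y - 3*x^3 + 3*x*y^2 - x*y - x

First, the degree is 4 — a generic line meets the curve in up to 4 points.
Next, against the integer gridlines: the visible y-axis segment lies entirely on the curve; it meets the x-axis at x = 0 (among the integer gridlines).
Finally, putting this together gives p.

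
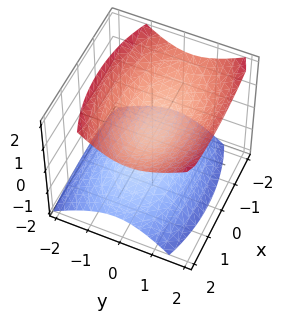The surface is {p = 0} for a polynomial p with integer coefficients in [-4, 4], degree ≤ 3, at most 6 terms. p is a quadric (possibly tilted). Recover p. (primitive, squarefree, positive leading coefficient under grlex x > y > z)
x^2 + 3*y^2 - y*z - 3*z^2 + 1

First, there are 2 components. Treating them together as one polynomial.
Then, the degree is 2 — a generic line meets the surface in up to 2 points.
Next, checking where it meets the axes: no y-intercept at any integer in the box; the surface avoids every integer x-axis point in the box.
Finally, matching integer coefficients to the picture gives p.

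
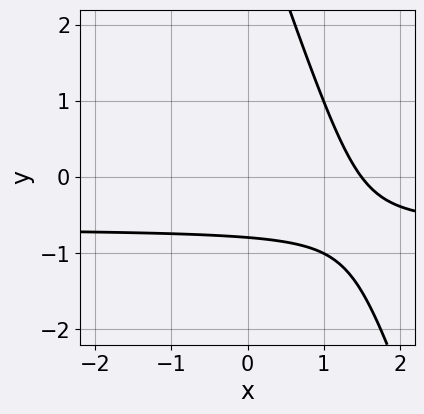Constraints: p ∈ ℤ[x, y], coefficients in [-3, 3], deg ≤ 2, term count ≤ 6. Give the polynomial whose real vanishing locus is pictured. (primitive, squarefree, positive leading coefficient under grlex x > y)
First, deg p = 2.
Finally, solving for integer coefficients yields p as stated.

3*x*y + y^2 + 2*x - 3*y - 3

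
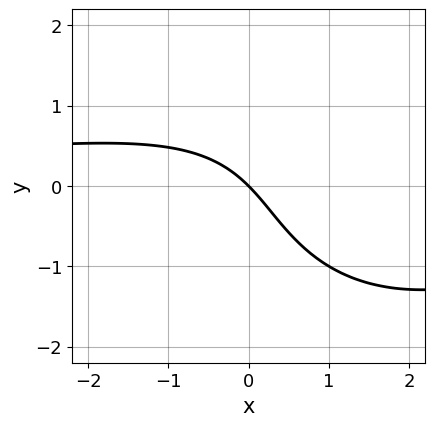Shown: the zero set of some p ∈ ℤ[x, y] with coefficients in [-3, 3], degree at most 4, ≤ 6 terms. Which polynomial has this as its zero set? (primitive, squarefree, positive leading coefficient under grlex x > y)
1. deg p = 3. The shape is more complex than any degree-2 curve.
2. Reading off the gridlines: it crosses the x-axis at the gridline x = 0; it crosses the y-axis at the gridline y = 0.
3. Assembling these constraints gives the stated polynomial.

x^2*y + y^3 - 2*x*y + 3*x + 3*y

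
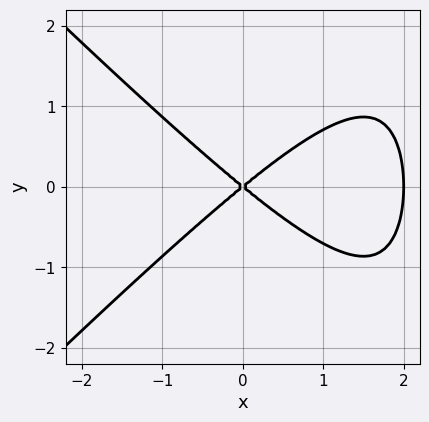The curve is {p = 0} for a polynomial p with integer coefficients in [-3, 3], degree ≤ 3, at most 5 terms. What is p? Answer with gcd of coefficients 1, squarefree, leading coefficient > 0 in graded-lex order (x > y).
deg p = 3. A generic line meets the curve in up to 3 points.
Symmetries: it's symmetric under y → −y, forcing even powers of y.
Checking where it meets the axes: the x-axis gridline crossings are at x ∈ {0, 2}; it meets the y-axis at y = 0 (among the integer gridlines).
The integer polynomial consistent with all of this is the stated p.

x^3 - x*y^2 - 2*x^2 + 3*y^2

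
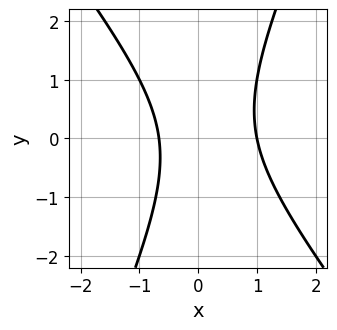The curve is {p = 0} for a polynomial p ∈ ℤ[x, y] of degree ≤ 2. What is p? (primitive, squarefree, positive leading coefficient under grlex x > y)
3*x^2 + x*y - y^2 - x - 2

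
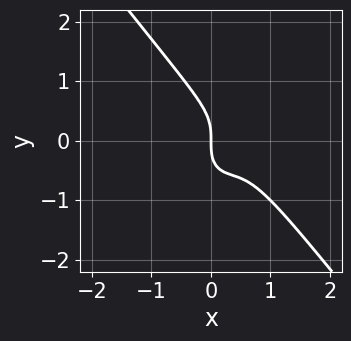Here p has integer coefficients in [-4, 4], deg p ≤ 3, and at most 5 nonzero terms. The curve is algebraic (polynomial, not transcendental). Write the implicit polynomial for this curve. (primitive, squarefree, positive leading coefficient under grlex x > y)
2*x^3 + y^3 - 2*x^2 + x

(a) deg p = 3. No degree-2 curve has this shape.
(b) Observable constraints: it crosses the y-axis at the gridline y = 0; it crosses the x-axis at the gridline x = 0.
(c) Together with the visible shape, these determine p as stated.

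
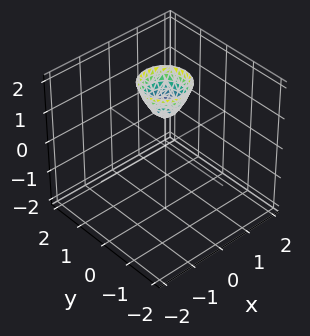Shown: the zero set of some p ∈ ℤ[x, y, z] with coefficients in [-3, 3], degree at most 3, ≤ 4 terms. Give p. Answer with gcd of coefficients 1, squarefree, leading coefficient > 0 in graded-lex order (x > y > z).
Degree: no degree-1 surface has this shape, so deg p = 2.
Symmetry: the z-axis is an axis of rotation, so x and y enter only as x² + y².
Checking where it meets the axes: it meets the z-axis at z = 1 (among the integer gridlines); no x-intercept at any integer in the box; a circular section at z = 2 has radius between 0 and 1.
Matching integer coefficients to the picture gives p.

2*x^2 + 2*y^2 - z + 1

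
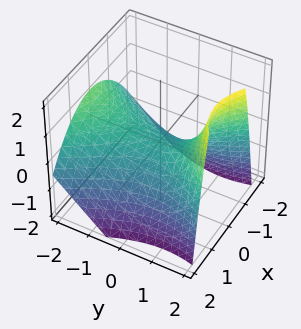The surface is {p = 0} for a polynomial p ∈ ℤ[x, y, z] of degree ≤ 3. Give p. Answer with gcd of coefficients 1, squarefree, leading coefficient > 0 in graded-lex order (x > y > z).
The degree is 2 — no degree-1 surface has this shape.
Against the integer gridlines: it crosses the y-axis at the gridline y = 0; it meets the z-axis at z = 0 (among the integer gridlines).
Fitting integer coefficients to these (and the overall shape) gives p.

2*x^2 - y^2 - y*z + 3*z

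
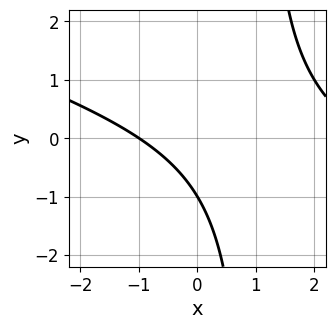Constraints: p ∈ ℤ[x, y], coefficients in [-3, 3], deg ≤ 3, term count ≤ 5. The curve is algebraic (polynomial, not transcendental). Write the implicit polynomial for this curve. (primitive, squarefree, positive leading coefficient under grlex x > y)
x^2 + 3*x*y - 2*x - 3*y - 3

First, deg p = 2.
Then, from the visible intercepts: it meets the y-axis at y = -1 (among the integer gridlines); it meets the x-axis at x = -1 (among the integer gridlines).
Finally, the integer polynomial consistent with all of this is the stated p.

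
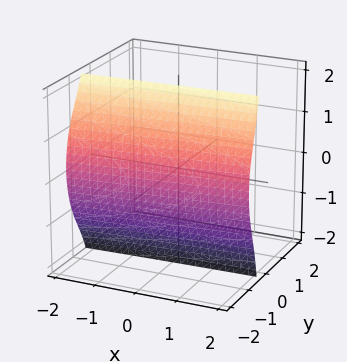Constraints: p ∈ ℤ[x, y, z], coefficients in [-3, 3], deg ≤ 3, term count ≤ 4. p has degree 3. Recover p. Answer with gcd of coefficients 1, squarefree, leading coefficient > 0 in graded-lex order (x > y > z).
3*y^3 + 2*y*z^2 + x*y + 3

(a) deg p = 3. A generic line meets the surface in up to 3 points.
(b) Reading off the gridlines: the surface avoids every integer x-axis point in the box; it misses every integer gridline on the z-axis; it meets the y-axis at y = -1 (among the integer gridlines).
(c) The integer polynomial consistent with all of this is the stated p.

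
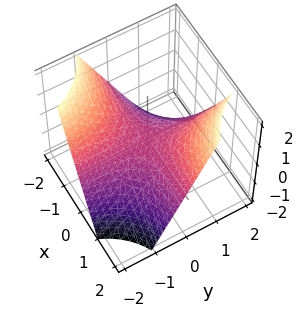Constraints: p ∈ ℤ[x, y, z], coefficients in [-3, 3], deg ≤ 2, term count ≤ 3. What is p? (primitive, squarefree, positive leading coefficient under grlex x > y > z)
x*y - z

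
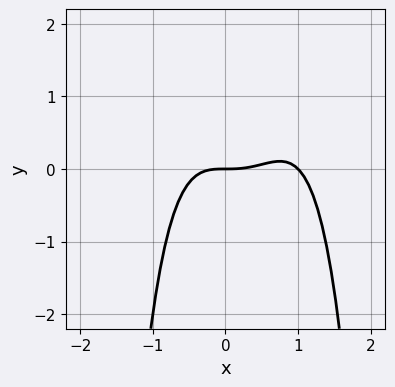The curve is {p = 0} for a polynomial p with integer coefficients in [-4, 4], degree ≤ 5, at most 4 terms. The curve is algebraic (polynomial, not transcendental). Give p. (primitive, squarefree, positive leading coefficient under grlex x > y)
x^4 - x^3 + y

The degree is 4 — a generic line meets the curve in up to 4 points.
Reading off the gridlines: it meets the y-axis at y = 0 (among the integer gridlines); the x-axis gridline crossings are at x ∈ {0, 1}.
These observations pin down the coefficients.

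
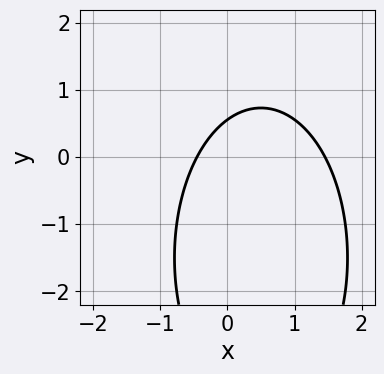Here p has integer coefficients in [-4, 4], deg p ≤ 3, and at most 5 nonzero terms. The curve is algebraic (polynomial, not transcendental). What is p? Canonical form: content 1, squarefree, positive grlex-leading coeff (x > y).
The degree is 2 — no degree-1 curve has this shape.
Solving for integer coefficients yields p as stated.

3*x^2 + y^2 - 3*x + 3*y - 2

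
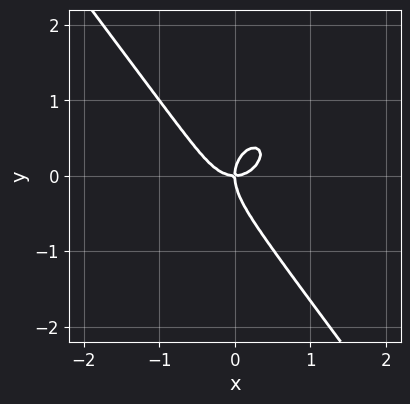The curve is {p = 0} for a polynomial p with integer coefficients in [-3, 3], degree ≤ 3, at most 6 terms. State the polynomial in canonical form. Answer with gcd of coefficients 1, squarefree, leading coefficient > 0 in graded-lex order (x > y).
3*x^3 + x*y^2 + 2*y^3 - 2*x*y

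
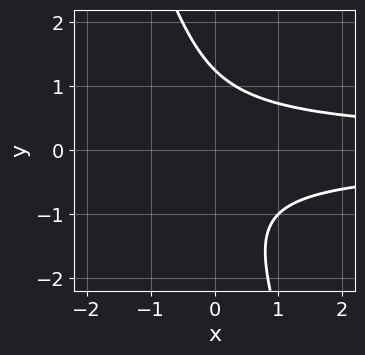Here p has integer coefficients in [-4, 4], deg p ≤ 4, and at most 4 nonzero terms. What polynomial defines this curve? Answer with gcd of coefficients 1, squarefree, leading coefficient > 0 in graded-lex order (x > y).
3*x*y^2 + y^3 - 2

Degree: no degree-2 curve has this shape, so deg p = 3.
Reading off the gridlines: no x-intercept at any integer in the box.
Matching integer coefficients to the picture gives p.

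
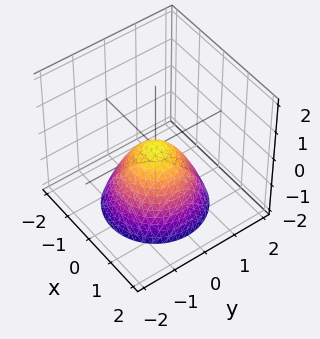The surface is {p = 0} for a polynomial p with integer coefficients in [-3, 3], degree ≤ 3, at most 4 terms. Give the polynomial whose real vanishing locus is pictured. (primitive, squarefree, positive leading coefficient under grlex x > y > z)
x^2 + y^2 + z

First, the degree is 2 — a single bowl opening along one axis; a quadric.
Then, symmetries: the surface is invariant under rotation about z: p = q(x² + y², z).
Then, against the integer gridlines: one y-axis crossing is at y = 0; a circular section at z = -1 has radius exactly 1; one z-axis crossing is at z = 0; one x-axis crossing is at x = 0.
Finally, putting this together gives p.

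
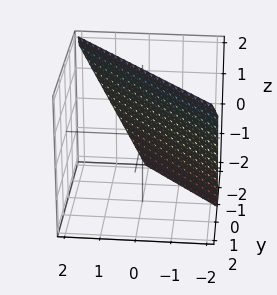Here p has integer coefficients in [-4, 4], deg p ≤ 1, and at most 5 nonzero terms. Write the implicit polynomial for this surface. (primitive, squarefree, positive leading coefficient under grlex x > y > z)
2*x + 2*y - z + 2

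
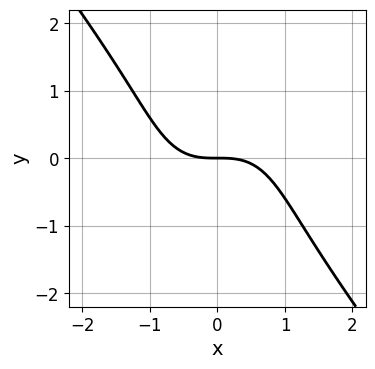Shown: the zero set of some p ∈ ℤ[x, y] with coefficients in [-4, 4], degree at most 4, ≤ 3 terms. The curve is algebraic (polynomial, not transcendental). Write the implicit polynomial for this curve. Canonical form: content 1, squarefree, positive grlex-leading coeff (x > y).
(a) The degree is 3 — a generic line meets the curve in up to 3 points.
(b) Checking where it meets the axes: one y-axis crossing is at y = 0; it meets the x-axis at x = 0 (among the integer gridlines).
(c) Putting this together gives p.

2*x^3 + y^3 + 3*y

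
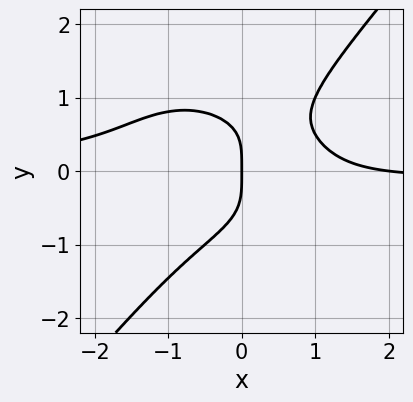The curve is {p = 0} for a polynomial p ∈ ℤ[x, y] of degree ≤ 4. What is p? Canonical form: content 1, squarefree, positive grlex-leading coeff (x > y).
2*x^3*y + x*y^3 - 2*y^4 + x^2 - 2*x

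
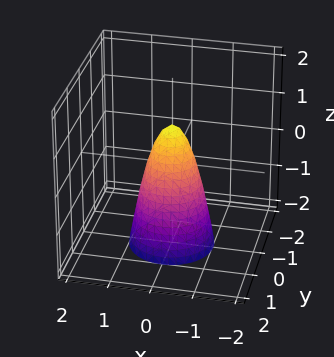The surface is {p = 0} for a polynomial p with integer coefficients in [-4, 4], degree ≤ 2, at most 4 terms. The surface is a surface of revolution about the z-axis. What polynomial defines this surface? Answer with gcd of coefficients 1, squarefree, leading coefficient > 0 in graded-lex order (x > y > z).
3*x^2 + 3*y^2 + z - 1

(a) deg p = 2. A generic line meets the surface in up to 2 points.
(b) Symmetries: the surface is invariant under rotation about z: p = q(x² + y², z).
(c) Reading off the gridlines: a circular section at z = 0 has radius between 0 and 1; one z-axis crossing is at z = 1.
(d) Together with the visible shape, these determine p as stated.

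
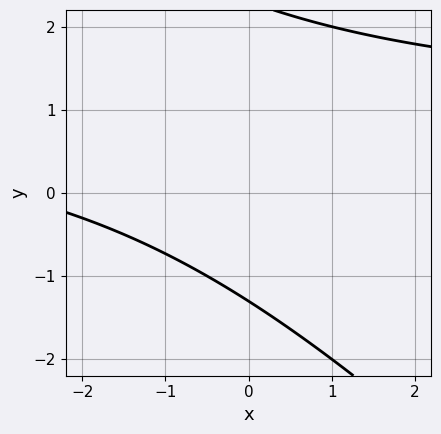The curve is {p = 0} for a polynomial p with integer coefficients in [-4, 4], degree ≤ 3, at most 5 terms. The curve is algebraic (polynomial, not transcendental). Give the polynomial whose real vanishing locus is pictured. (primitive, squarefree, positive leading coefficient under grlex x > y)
x*y + y^2 - x - y - 3

1. deg p = 2. The shape is more complex than any degree-1 curve.
2. From the visible intercepts: it misses every integer gridline on the x-axis.
3. Together with the visible shape, these determine p as stated.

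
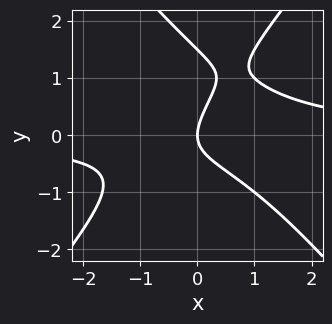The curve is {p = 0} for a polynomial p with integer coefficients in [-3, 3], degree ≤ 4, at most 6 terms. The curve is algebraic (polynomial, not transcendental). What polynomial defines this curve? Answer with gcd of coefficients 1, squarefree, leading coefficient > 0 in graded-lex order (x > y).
1. Degree: a generic line meets the curve in up to 3 points, so deg p = 3.
2. Reading off the gridlines: it meets the x-axis at x = 0 (among the integer gridlines); it crosses the y-axis at the gridline y = 0.
3. Putting this together gives p.

3*x^2*y - 2*y^3 - x*y + 3*y^2 - 3*x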